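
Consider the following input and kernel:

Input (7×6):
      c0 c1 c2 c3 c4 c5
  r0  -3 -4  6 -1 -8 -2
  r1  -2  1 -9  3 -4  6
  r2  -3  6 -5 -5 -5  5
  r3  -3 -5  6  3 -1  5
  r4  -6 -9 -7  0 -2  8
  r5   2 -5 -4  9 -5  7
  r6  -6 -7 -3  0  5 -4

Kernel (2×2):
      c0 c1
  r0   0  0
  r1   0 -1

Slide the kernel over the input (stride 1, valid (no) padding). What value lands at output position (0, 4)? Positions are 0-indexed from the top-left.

The receptive field on the input at this output position is [-8 -2 / -4 6]. Elementwise product with the kernel and sum: 6·-1.

-6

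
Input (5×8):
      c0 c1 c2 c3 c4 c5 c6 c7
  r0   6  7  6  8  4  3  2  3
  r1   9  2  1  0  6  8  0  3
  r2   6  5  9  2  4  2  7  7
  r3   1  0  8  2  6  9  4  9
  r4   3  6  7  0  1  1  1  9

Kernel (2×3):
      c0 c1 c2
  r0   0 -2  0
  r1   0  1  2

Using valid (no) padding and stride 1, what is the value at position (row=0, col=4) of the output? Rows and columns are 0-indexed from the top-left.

The receptive field on the input at this output position is [4 3 2 / 6 8 0]. Elementwise product with the kernel and sum: 3·-2 + 8·1 + 0·2.

2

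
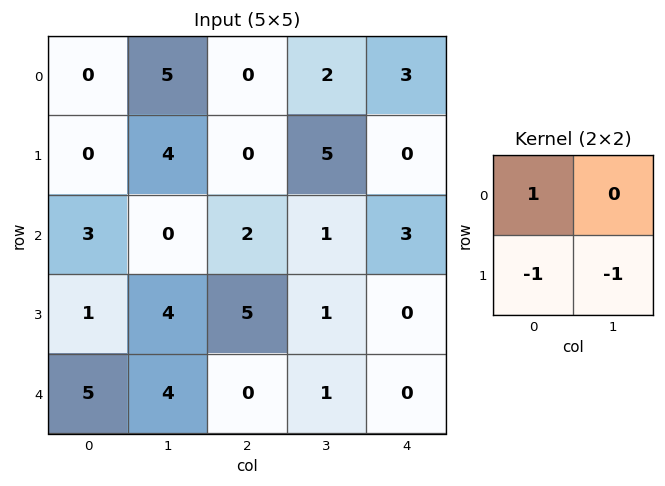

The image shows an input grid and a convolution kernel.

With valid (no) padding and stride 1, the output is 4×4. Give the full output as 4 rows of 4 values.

-4 1 -5 -3
-3 2 -3 1
-2 -9 -4 0
-8 0 4 0

Output[0,0]: The receptive field on the input at this output position is [0 5 / 0 4]. Elementwise product with the kernel and sum: 0·1 + 0·-1 + 4·-1.
Output[0,1]: The receptive field on the input at this output position is [5 0 / 4 0]. Elementwise product with the kernel and sum: 5·1 + 4·-1 + 0·-1.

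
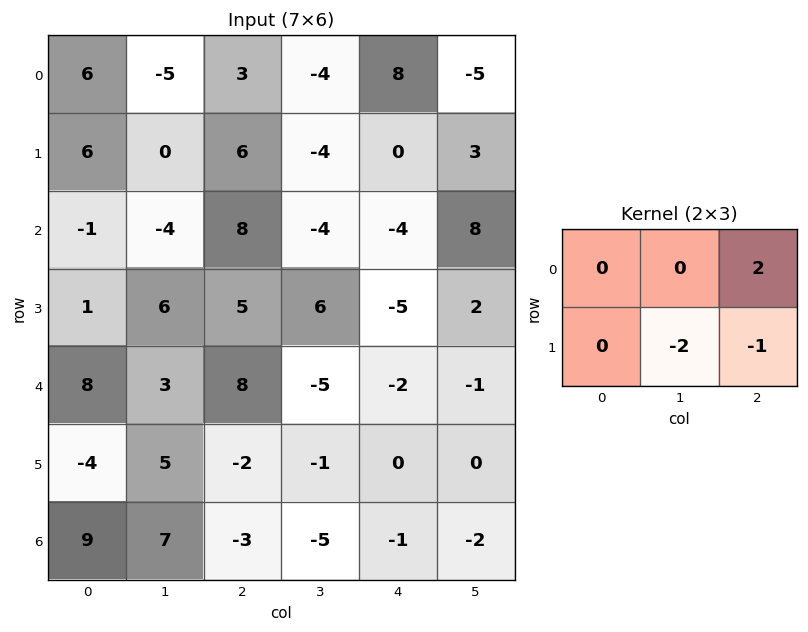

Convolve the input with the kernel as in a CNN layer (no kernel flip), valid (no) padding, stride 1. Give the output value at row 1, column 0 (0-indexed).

12

The receptive field on the input at this output position is [6 0 6 / -1 -4 8]. Elementwise product with the kernel and sum: 6·2 + -4·-2 + 8·-1.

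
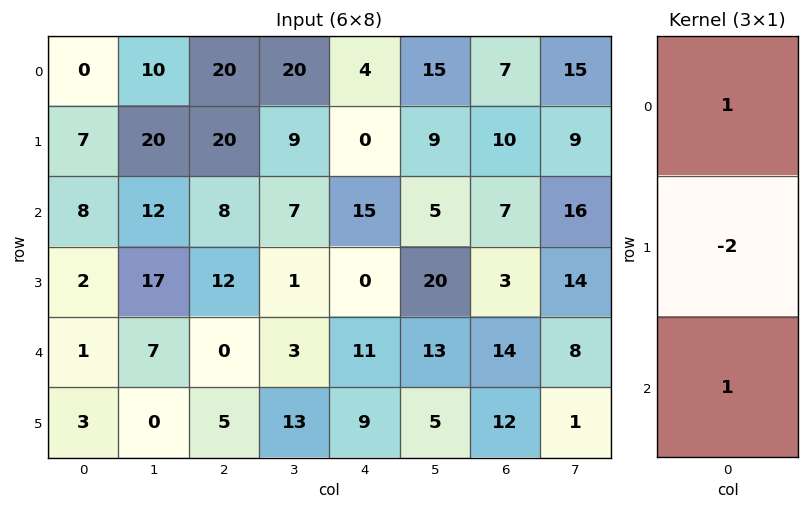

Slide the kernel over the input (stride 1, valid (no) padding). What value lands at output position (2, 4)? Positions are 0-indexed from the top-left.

The receptive field on the input at this output position is [15 / 0 / 11]. Elementwise product with the kernel and sum: 15·1 + 0·-2 + 11·1.

26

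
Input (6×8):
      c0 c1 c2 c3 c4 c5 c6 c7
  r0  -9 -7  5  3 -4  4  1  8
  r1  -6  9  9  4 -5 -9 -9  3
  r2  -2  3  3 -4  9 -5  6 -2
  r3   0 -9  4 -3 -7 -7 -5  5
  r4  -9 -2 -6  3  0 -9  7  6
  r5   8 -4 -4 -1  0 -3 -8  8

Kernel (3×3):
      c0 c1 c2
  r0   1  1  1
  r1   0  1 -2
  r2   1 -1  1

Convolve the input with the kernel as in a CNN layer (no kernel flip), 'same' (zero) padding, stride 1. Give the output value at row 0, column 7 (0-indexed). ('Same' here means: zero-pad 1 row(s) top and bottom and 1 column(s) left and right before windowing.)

-4

The receptive field on the zero-padded input at this output position is [0 0 0 / 1 8 0 / -9 3 0]. Elementwise product with the kernel and sum: 0·1 + 0·1 + 0·1 + 8·1 + 0·-2 + -9·1 + 3·-1 + 0·1.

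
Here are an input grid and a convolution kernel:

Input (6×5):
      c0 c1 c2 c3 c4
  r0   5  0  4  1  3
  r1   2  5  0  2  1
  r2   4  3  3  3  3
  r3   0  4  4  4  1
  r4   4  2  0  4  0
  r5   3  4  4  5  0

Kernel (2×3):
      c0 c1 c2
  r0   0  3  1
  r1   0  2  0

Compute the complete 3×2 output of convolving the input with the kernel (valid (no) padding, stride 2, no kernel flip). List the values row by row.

14 10
20 20
14 22

Output[0,0]: The receptive field on the input at this output position is [5 0 4 / 2 5 0]. Elementwise product with the kernel and sum: 0·3 + 4·1 + 5·2.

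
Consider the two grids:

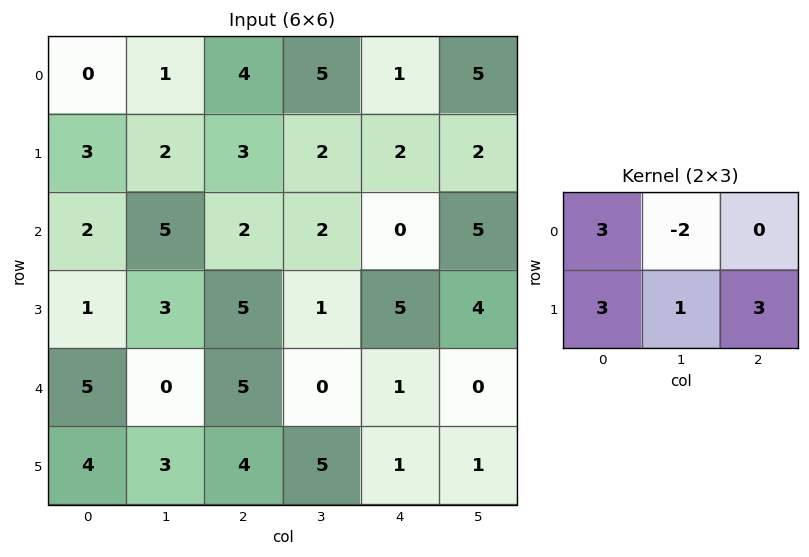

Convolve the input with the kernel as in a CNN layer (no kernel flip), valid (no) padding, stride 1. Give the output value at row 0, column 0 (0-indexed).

18

The receptive field on the input at this output position is [0 1 4 / 3 2 3]. Elementwise product with the kernel and sum: 0·3 + 1·-2 + 3·3 + 2·1 + 3·3.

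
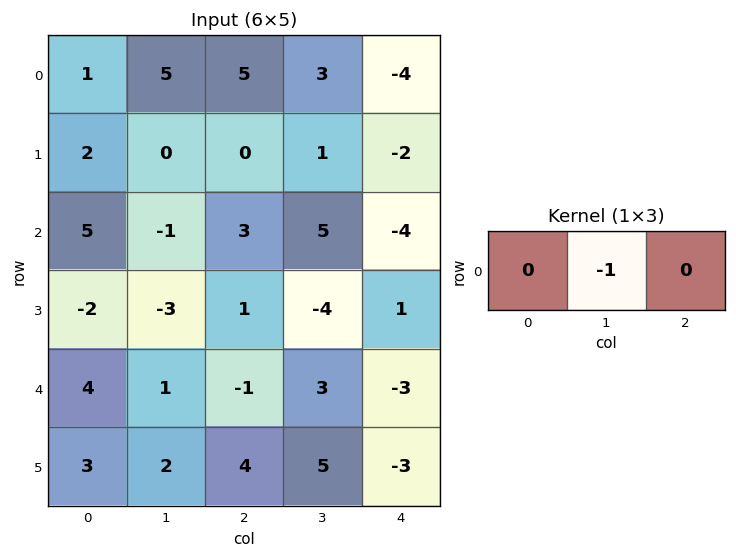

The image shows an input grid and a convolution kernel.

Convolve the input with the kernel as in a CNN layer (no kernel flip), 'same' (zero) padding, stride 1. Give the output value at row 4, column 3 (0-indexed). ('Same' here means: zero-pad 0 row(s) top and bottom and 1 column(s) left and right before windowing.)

The receptive field on the zero-padded input at this output position is [-1 3 -3]. Elementwise product with the kernel and sum: 3·-1.

-3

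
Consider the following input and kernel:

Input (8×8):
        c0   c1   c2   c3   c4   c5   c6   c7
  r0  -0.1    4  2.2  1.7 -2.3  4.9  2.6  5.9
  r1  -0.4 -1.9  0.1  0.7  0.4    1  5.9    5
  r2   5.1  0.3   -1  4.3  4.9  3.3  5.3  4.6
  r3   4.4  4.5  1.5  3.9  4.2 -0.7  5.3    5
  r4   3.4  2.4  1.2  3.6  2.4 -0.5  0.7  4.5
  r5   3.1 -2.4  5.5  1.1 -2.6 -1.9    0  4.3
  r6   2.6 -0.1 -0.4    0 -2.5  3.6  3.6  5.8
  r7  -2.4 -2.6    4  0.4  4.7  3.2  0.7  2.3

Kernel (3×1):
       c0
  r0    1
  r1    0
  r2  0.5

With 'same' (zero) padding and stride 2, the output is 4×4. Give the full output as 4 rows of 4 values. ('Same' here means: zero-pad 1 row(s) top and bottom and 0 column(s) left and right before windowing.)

Output[0,0]: The receptive field on the zero-padded input at this output position is [0 / -0.1 / -0.4]. Elementwise product with the kernel and sum: 0·1 + -0.4·0.5.

-0.2 0.05 0.2 2.95
1.8 0.85 2.5 8.55
5.95 4.25 2.9 5.3
1.9 7.5 -0.25 0.35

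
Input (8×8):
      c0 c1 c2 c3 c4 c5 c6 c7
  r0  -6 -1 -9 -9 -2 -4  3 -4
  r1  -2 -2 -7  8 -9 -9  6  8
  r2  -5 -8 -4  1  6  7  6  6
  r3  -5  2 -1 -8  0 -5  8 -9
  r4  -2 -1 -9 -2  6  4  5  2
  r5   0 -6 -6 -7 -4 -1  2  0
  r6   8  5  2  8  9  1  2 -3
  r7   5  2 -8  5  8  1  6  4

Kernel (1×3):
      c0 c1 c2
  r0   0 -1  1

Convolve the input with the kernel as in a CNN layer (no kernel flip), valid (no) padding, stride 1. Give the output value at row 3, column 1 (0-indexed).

-7

The receptive field on the input at this output position is [2 -1 -8]. Elementwise product with the kernel and sum: -1·-1 + -8·1.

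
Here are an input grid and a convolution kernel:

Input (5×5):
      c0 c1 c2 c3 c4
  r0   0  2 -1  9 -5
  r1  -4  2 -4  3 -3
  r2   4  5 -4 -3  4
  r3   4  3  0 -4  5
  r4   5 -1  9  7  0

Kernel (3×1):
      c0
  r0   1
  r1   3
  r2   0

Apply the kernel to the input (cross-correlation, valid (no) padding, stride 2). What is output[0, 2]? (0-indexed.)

The receptive field on the input at this output position is [-5 / -3 / 4]. Elementwise product with the kernel and sum: -5·1 + -3·3.

-14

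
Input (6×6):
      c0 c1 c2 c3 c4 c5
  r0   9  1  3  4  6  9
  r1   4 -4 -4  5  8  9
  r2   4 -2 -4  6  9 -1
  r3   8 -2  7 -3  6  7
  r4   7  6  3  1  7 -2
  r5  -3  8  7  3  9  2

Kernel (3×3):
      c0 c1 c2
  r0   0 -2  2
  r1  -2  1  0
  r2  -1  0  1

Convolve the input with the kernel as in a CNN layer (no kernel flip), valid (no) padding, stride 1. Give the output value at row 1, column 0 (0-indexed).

-11

The receptive field on the input at this output position is [4 -4 -4 / 4 -2 -4 / 8 -2 7]. Elementwise product with the kernel and sum: -4·-2 + -4·2 + 4·-2 + -2·1 + 8·-1 + 7·1.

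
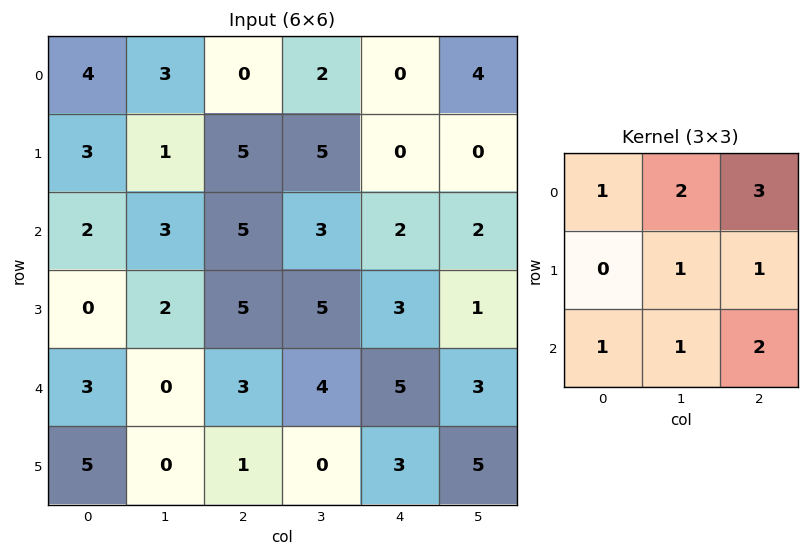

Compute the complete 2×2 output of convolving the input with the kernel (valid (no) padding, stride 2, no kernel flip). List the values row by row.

Output[0,0]: The receptive field on the input at this output position is [4 3 0 / 3 1 5 / 2 3 5]. Elementwise product with the kernel and sum: 4·1 + 3·2 + 0·3 + 1·1 + 5·1 + 2·1 + 3·1 + 5·2.

31 21
39 42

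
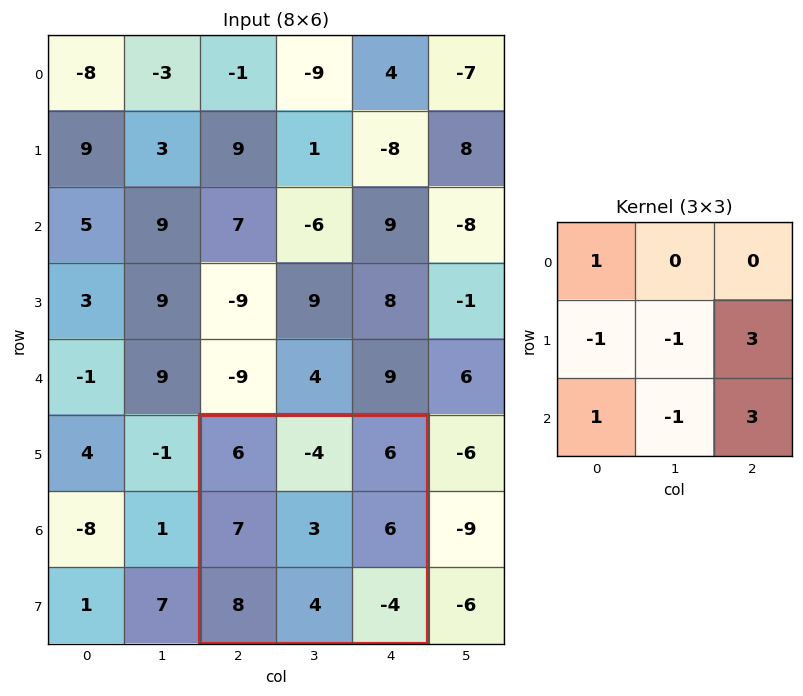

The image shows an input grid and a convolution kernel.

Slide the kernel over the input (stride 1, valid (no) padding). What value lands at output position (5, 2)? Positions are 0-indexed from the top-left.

6

The receptive field on the input at this output position is [6 -4 6 / 7 3 6 / 8 4 -4]. Elementwise product with the kernel and sum: 6·1 + 7·-1 + 3·-1 + 6·3 + 8·1 + 4·-1 + -4·3.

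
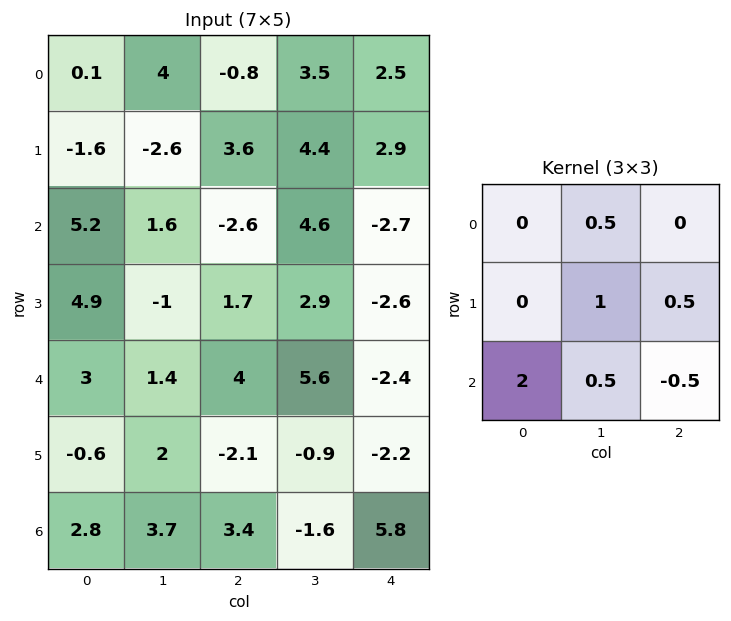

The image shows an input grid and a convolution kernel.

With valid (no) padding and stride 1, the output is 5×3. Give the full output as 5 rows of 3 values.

13.7 5 6.05
7.45 -1.1 11.6
5.35 3.85 15.9
3.75 11.05 2.3
7.4 9.35 3.9

Output[0,0]: The receptive field on the input at this output position is [0.1 4 -0.8 / -1.6 -2.6 3.6 / 5.2 1.6 -2.6]. Elementwise product with the kernel and sum: 4·0.5 + -2.6·1 + 3.6·0.5 + 5.2·2 + 1.6·0.5 + -2.6·-0.5.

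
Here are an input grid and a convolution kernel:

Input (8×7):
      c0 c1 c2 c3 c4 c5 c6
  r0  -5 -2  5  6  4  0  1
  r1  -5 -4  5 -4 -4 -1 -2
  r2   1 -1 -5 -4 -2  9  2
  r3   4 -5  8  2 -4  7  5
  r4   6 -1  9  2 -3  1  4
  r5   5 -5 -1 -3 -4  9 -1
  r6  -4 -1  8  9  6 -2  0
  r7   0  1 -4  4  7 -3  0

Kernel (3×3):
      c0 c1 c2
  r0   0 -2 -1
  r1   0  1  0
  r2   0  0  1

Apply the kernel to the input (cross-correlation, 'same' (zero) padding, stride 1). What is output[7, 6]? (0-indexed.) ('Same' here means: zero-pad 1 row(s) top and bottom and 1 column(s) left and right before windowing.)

The receptive field on the zero-padded input at this output position is [-2 0 0 / -3 0 0 / 0 0 0]. Elementwise product with the kernel and sum: 0·-2 + 0·-1 + 0·1 + 0·1.

0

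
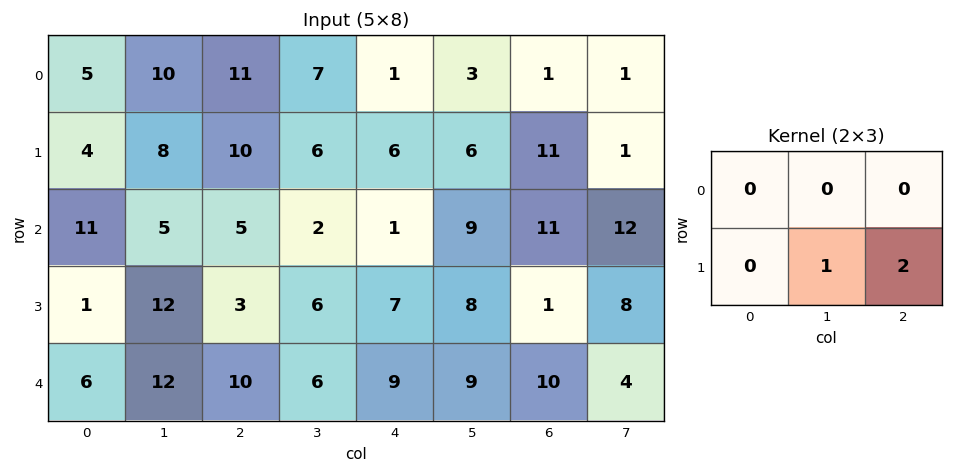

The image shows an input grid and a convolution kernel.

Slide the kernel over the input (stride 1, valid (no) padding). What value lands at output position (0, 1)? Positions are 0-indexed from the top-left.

The receptive field on the input at this output position is [10 11 7 / 8 10 6]. Elementwise product with the kernel and sum: 10·1 + 6·2.

22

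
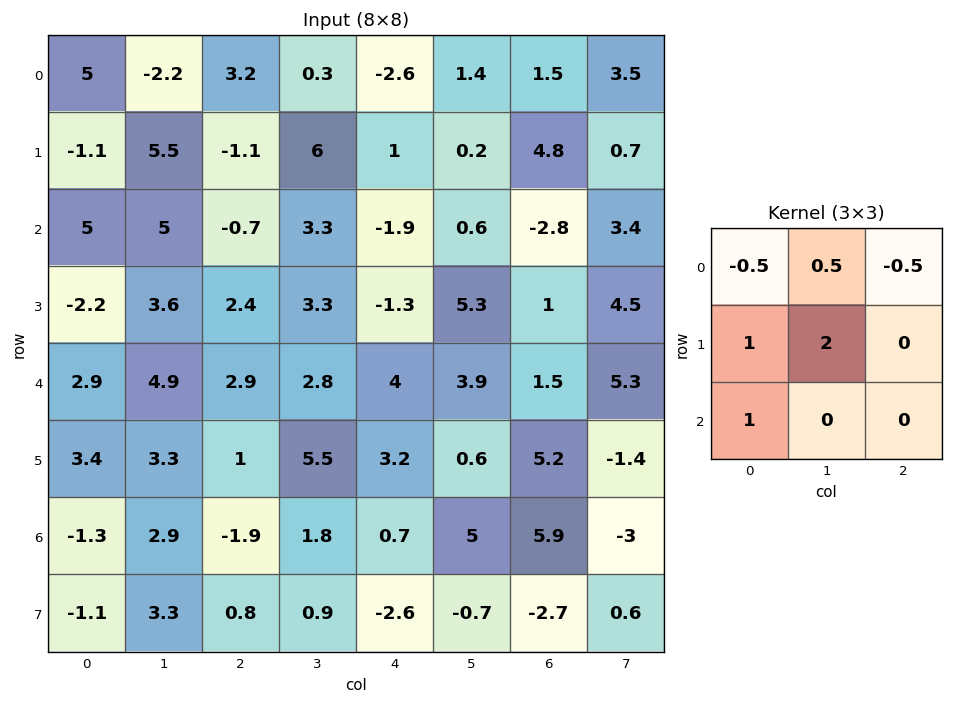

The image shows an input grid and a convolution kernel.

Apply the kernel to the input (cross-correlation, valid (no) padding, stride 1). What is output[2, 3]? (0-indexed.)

0.6

The receptive field on the input at this output position is [3.3 -1.9 0.6 / 3.3 -1.3 5.3 / 2.8 4 3.9]. Elementwise product with the kernel and sum: 3.3·-0.5 + -1.9·0.5 + 0.6·-0.5 + 3.3·1 + -1.3·2 + 2.8·1.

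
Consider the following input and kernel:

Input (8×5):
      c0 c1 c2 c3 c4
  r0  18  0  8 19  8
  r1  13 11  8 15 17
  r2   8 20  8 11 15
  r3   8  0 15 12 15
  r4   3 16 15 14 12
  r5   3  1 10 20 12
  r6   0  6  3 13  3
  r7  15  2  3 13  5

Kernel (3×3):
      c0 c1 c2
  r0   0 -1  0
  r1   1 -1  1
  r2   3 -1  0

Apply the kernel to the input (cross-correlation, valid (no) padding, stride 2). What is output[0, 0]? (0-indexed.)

The receptive field on the input at this output position is [18 0 8 / 13 11 8 / 8 20 8]. Elementwise product with the kernel and sum: 0·-1 + 13·1 + 11·-1 + 8·1 + 8·3 + 20·-1.

14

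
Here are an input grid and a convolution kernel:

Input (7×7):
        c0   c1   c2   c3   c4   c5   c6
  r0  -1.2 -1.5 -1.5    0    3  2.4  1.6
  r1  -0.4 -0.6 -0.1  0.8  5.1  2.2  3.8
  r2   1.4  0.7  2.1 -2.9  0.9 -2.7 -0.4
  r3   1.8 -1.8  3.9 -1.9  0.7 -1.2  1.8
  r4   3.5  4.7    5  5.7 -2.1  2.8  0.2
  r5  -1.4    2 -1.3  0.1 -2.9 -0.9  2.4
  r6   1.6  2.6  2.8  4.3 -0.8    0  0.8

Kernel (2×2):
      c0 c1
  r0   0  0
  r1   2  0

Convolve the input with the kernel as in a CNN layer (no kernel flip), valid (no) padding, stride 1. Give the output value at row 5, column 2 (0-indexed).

5.6

The receptive field on the input at this output position is [-1.3 0.1 / 2.8 4.3]. Elementwise product with the kernel and sum: 2.8·2.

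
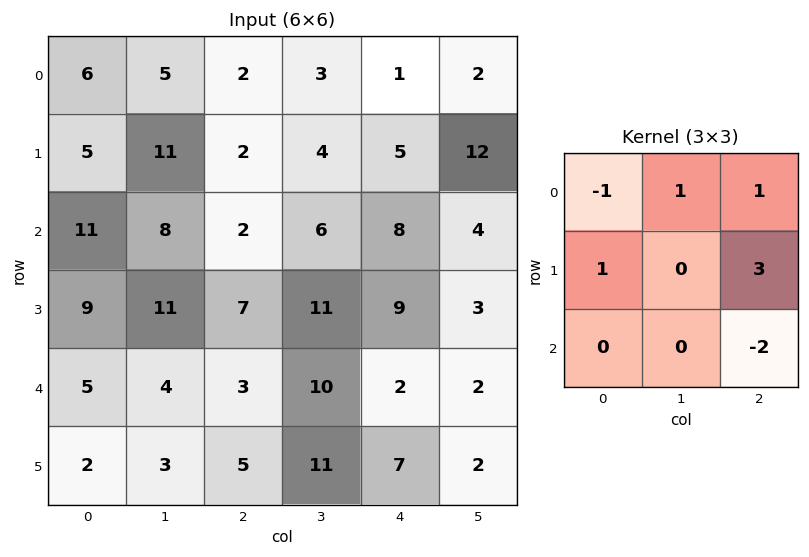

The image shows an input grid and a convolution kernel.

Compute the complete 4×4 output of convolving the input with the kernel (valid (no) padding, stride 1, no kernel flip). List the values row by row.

Output[0,0]: The receptive field on the input at this output position is [6 5 2 / 5 11 2 / 11 8 2]. Elementwise product with the kernel and sum: 6·-1 + 5·1 + 2·1 + 5·1 + 2·3 + 2·-2.
Output[0,1]: The receptive field on the input at this output position is [5 2 3 / 11 2 4 / 8 2 6]. Elementwise product with the kernel and sum: 5·-1 + 2·1 + 3·1 + 11·1 + 4·3 + 6·-2.

8 11 3 32
11 -1 15 25
23 24 42 22
13 19 8 13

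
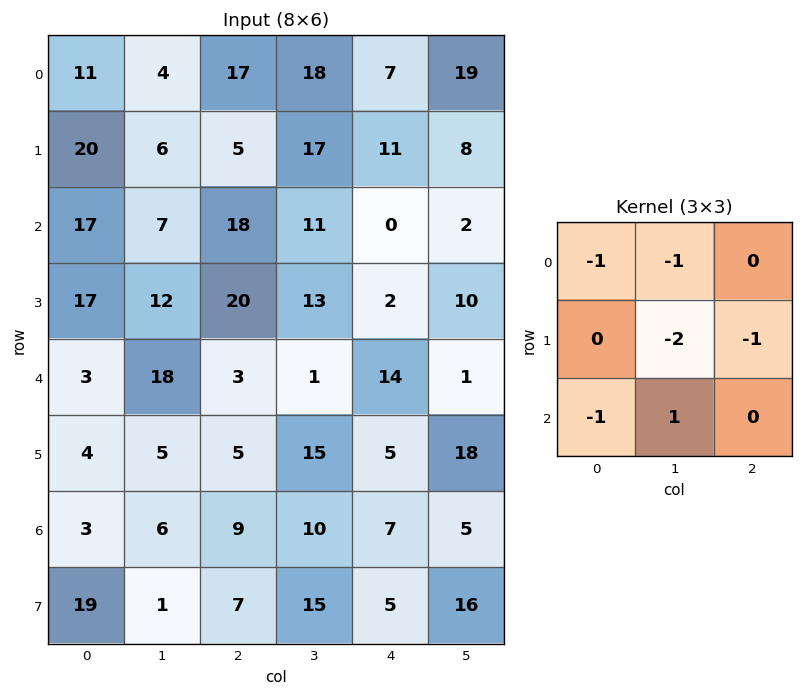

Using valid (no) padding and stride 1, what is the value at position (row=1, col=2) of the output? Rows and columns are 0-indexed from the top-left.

The receptive field on the input at this output position is [5 17 11 / 18 11 0 / 20 13 2]. Elementwise product with the kernel and sum: 5·-1 + 17·-1 + 11·-2 + 0·-1 + 20·-1 + 13·1.

-51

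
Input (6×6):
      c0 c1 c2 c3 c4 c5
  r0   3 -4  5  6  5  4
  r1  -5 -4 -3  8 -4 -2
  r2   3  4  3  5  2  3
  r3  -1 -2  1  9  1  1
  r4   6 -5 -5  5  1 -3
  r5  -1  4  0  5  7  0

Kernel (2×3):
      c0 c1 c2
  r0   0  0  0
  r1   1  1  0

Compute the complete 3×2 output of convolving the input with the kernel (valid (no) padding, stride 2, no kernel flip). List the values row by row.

-9 5
-3 10
3 5

Output[0,0]: The receptive field on the input at this output position is [3 -4 5 / -5 -4 -3]. Elementwise product with the kernel and sum: -5·1 + -4·1.
Output[0,1]: The receptive field on the input at this output position is [5 6 5 / -3 8 -4]. Elementwise product with the kernel and sum: -3·1 + 8·1.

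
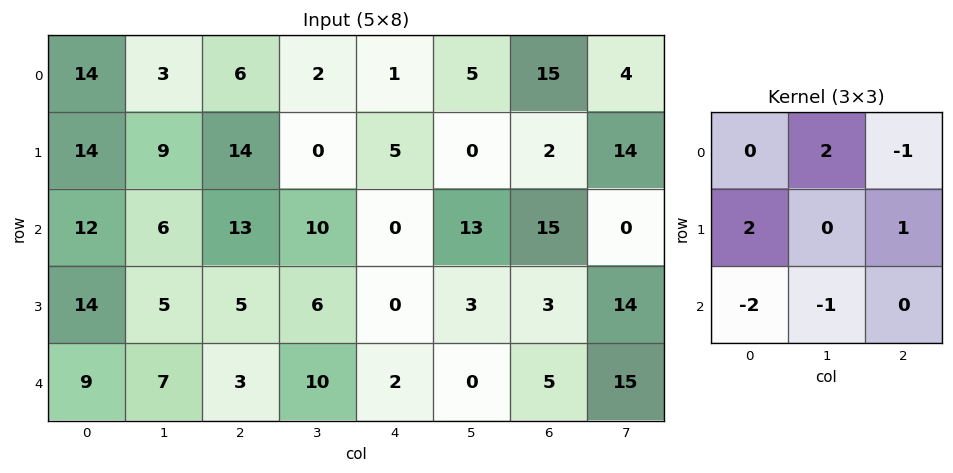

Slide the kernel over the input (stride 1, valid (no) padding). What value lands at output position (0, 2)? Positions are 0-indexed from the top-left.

The receptive field on the input at this output position is [6 2 1 / 14 0 5 / 13 10 0]. Elementwise product with the kernel and sum: 2·2 + 1·-1 + 14·2 + 5·1 + 13·-2 + 10·-1.

0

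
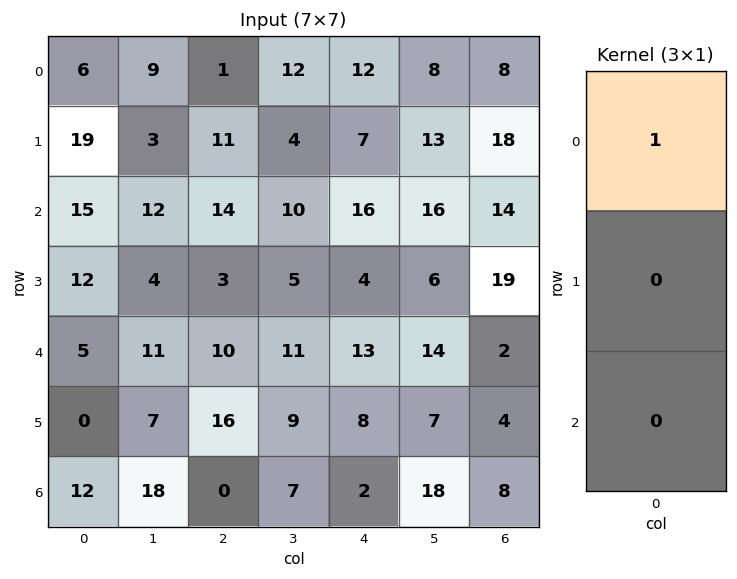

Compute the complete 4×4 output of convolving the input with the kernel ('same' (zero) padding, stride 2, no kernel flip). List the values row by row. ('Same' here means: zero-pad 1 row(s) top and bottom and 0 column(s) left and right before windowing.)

0 0 0 0
19 11 7 18
12 3 4 19
0 16 8 4

Output[0,0]: The receptive field on the zero-padded input at this output position is [0 / 6 / 19]. Elementwise product with the kernel and sum: 0·1.
Output[0,1]: The receptive field on the zero-padded input at this output position is [0 / 1 / 11]. Elementwise product with the kernel and sum: 0·1.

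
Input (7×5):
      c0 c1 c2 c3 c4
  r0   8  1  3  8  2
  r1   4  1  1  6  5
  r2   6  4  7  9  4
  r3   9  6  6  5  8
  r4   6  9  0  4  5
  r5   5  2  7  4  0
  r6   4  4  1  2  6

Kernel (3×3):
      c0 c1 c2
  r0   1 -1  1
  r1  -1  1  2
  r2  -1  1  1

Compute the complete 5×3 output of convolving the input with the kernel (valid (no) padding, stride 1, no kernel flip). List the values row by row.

14 30 18
19 32 17
21 11 26
16 13 20
9 25 5

Output[0,0]: The receptive field on the input at this output position is [8 1 3 / 4 1 1 / 6 4 7]. Elementwise product with the kernel and sum: 8·1 + 1·-1 + 3·1 + 4·-1 + 1·1 + 1·2 + 6·-1 + 4·1 + 7·1.
Output[0,1]: The receptive field on the input at this output position is [1 3 8 / 1 1 6 / 4 7 9]. Elementwise product with the kernel and sum: 1·1 + 3·-1 + 8·1 + 1·-1 + 1·1 + 6·2 + 4·-1 + 7·1 + 9·1.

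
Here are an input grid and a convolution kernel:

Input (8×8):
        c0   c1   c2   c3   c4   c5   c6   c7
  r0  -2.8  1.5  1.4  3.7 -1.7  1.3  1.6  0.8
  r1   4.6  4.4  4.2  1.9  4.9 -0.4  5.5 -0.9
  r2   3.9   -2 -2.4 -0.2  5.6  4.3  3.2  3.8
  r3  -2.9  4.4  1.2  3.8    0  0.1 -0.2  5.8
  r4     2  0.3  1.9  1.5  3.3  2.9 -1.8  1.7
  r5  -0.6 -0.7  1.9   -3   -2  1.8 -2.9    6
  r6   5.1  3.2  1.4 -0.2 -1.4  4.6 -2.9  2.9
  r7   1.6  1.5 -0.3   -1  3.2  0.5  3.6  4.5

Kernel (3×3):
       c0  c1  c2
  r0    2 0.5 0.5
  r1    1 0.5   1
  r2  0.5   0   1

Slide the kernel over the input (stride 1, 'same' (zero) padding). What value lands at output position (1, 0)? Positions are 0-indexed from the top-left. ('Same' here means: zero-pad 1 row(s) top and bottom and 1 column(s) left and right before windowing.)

The receptive field on the zero-padded input at this output position is [0 -2.8 1.5 / 0 4.6 4.4 / 0 3.9 -2]. Elementwise product with the kernel and sum: 0·2 + -2.8·0.5 + 1.5·0.5 + 0·1 + 4.6·0.5 + 4.4·1 + 0·0.5 + -2·1.

4.05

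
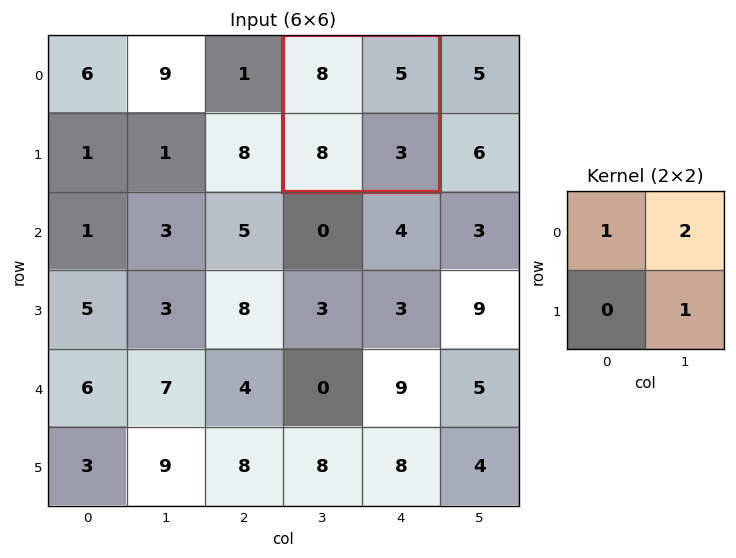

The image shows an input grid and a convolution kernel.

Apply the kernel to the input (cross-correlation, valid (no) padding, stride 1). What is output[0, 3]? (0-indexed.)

The receptive field on the input at this output position is [8 5 / 8 3]. Elementwise product with the kernel and sum: 8·1 + 5·2 + 3·1.

21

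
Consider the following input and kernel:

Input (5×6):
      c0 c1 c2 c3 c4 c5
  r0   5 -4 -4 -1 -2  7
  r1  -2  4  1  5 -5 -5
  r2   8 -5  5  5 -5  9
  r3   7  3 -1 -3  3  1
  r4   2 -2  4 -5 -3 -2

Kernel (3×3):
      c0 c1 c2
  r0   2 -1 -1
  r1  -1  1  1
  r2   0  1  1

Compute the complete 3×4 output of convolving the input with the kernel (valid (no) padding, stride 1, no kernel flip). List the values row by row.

Output[0,0]: The receptive field on the input at this output position is [5 -4 -4 / -2 4 1 / 8 -5 5]. Elementwise product with the kernel and sum: 5·2 + -4·-1 + -4·-1 + -2·-1 + 4·1 + 1·1 + -5·1 + 5·1.

25 9 -6 -18
-15 13 -3 23
13 -28 3 8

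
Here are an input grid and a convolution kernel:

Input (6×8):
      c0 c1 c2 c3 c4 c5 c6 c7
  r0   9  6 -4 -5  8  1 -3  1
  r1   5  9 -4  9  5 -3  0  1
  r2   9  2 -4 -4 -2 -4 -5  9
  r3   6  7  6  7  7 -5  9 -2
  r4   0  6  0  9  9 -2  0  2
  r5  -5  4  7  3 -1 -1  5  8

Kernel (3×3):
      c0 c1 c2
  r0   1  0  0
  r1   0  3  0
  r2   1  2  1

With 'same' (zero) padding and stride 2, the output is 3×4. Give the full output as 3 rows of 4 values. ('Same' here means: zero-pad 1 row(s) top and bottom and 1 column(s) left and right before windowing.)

46 -2 40 -11
46 23 19 -7
-6 28 34 12

Output[0,0]: The receptive field on the zero-padded input at this output position is [0 0 0 / 0 9 6 / 0 5 9]. Elementwise product with the kernel and sum: 0·1 + 9·3 + 0·1 + 5·2 + 9·1.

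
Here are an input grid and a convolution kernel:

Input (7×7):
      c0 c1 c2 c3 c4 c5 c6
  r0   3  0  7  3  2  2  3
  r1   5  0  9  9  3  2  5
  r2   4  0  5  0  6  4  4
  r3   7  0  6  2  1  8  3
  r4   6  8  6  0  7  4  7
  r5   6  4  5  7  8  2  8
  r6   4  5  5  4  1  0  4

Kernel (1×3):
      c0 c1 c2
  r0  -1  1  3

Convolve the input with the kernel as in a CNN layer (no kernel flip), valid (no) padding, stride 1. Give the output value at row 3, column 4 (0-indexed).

The receptive field on the input at this output position is [1 8 3]. Elementwise product with the kernel and sum: 1·-1 + 8·1 + 3·3.

16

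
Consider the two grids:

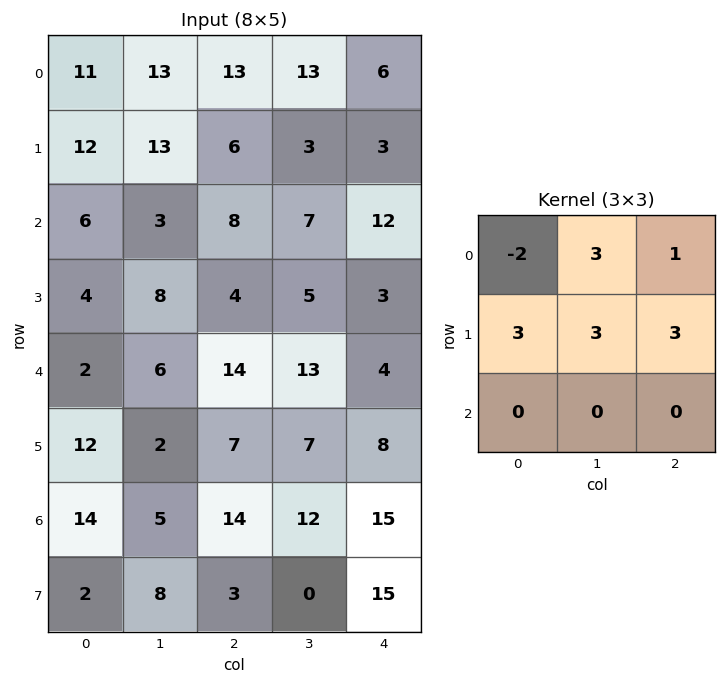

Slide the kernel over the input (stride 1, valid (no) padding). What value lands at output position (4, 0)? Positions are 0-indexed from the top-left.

91

The receptive field on the input at this output position is [2 6 14 / 12 2 7 / 14 5 14]. Elementwise product with the kernel and sum: 2·-2 + 6·3 + 14·1 + 12·3 + 2·3 + 7·3.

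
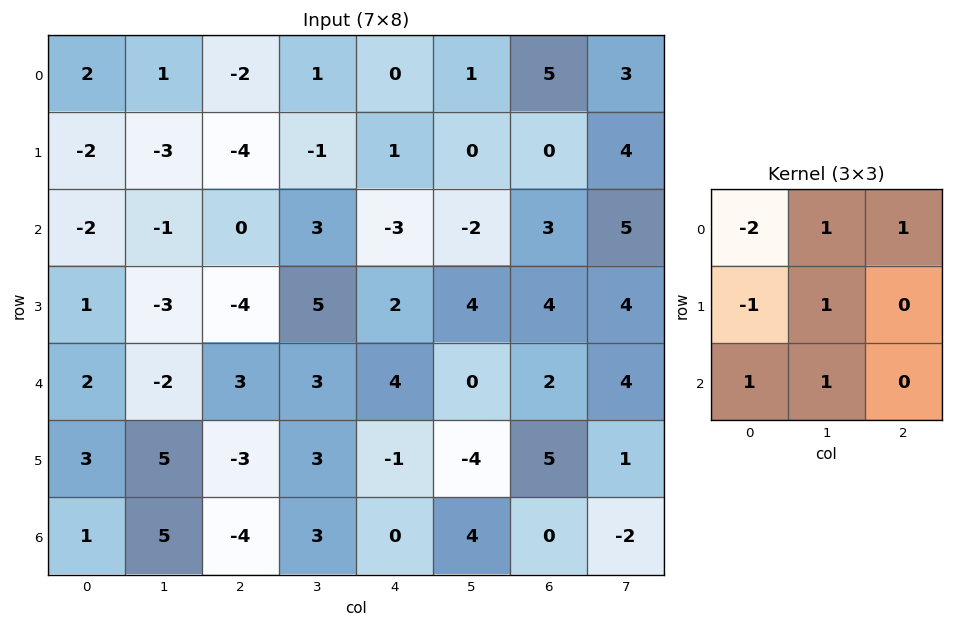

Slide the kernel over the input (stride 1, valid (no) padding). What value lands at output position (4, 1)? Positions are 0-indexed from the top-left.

The receptive field on the input at this output position is [-2 3 3 / 5 -3 3 / 5 -4 3]. Elementwise product with the kernel and sum: -2·-2 + 3·1 + 3·1 + 5·-1 + -3·1 + 5·1 + -4·1.

3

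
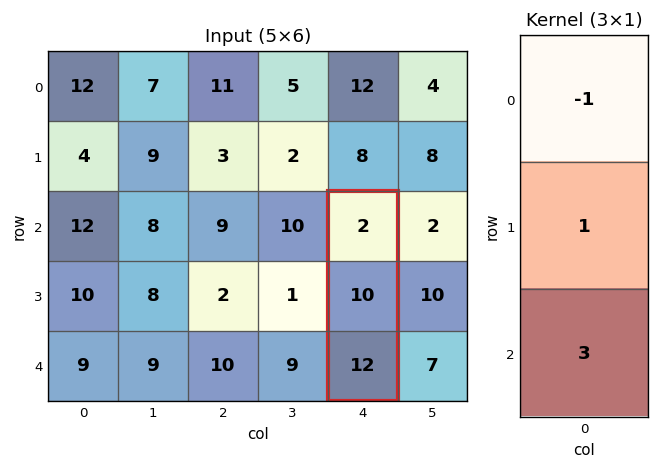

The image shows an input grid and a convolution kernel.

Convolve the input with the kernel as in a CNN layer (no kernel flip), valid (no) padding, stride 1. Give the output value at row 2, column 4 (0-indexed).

The receptive field on the input at this output position is [2 / 10 / 12]. Elementwise product with the kernel and sum: 2·-1 + 10·1 + 12·3.

44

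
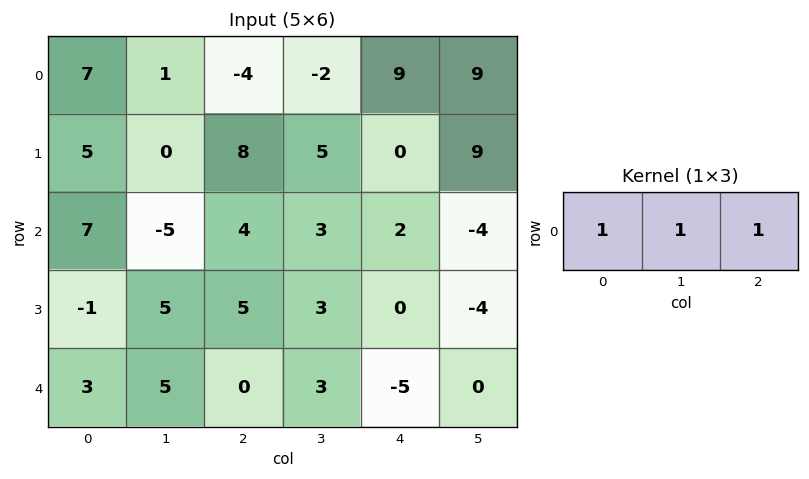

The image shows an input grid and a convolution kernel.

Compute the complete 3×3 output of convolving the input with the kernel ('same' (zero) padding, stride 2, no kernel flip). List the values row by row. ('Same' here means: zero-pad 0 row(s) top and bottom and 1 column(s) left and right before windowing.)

Output[0,0]: The receptive field on the zero-padded input at this output position is [0 7 1]. Elementwise product with the kernel and sum: 0·1 + 7·1 + 1·1.

8 -5 16
2 2 1
8 8 -2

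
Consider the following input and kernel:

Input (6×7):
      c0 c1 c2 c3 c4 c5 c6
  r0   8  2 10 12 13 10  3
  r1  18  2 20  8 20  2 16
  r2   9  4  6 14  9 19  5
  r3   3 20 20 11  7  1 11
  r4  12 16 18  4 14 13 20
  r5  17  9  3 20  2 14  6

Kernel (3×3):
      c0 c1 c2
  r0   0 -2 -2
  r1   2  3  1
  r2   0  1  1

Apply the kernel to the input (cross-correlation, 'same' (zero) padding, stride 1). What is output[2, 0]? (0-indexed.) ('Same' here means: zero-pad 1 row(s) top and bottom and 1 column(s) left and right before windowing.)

The receptive field on the zero-padded input at this output position is [0 18 2 / 0 9 4 / 0 3 20]. Elementwise product with the kernel and sum: 18·-2 + 2·-2 + 0·2 + 9·3 + 4·1 + 3·1 + 20·1.

14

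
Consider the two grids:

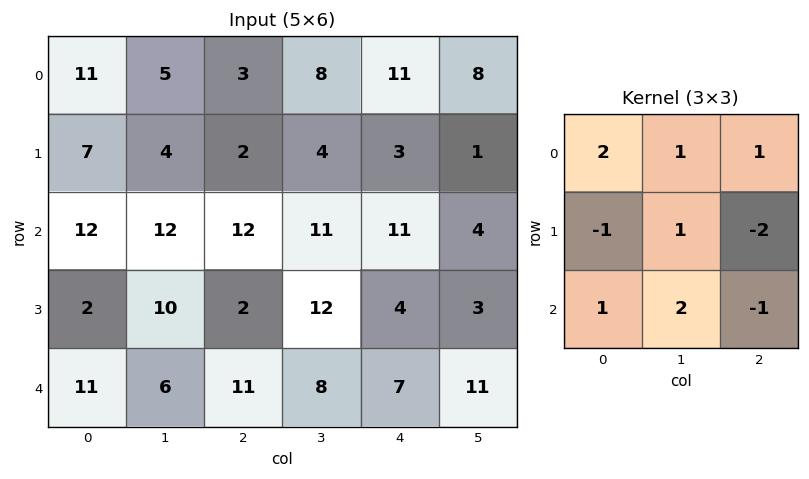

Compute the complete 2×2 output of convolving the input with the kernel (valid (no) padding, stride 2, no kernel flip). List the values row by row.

47 44
64 68

Output[0,0]: The receptive field on the input at this output position is [11 5 3 / 7 4 2 / 12 12 12]. Elementwise product with the kernel and sum: 11·2 + 5·1 + 3·1 + 7·-1 + 4·1 + 2·-2 + 12·1 + 12·2 + 12·-1.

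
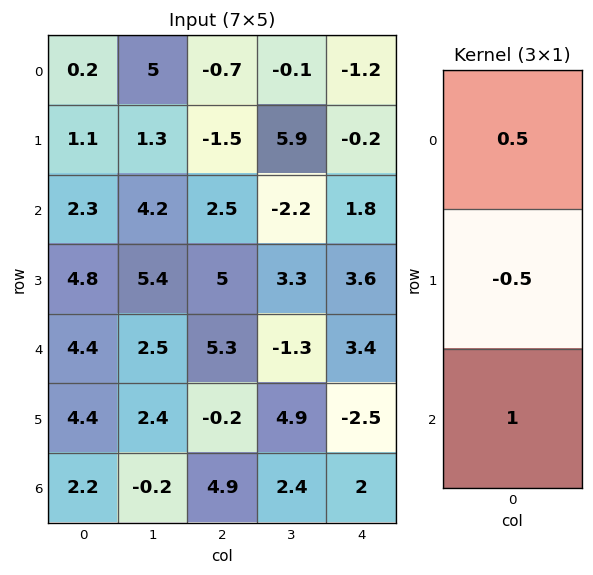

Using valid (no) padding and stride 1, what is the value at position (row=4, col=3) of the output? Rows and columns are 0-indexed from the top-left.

-0.7

The receptive field on the input at this output position is [-1.3 / 4.9 / 2.4]. Elementwise product with the kernel and sum: -1.3·0.5 + 4.9·-0.5 + 2.4·1.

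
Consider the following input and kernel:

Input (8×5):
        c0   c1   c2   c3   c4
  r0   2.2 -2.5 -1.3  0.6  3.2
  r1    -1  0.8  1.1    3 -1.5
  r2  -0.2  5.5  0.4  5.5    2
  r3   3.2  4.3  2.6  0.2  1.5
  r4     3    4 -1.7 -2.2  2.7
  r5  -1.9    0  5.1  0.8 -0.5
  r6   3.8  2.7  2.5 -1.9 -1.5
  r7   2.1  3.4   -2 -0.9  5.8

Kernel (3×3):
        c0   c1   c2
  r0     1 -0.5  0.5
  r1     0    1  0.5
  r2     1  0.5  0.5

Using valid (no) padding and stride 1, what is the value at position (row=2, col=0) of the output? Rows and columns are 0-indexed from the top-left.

The receptive field on the input at this output position is [-0.2 5.5 0.4 / 3.2 4.3 2.6 / 3 4 -1.7]. Elementwise product with the kernel and sum: -0.2·1 + 5.5·-0.5 + 0.4·0.5 + 4.3·1 + 2.6·0.5 + 3·1 + 4·0.5 + -1.7·0.5.

7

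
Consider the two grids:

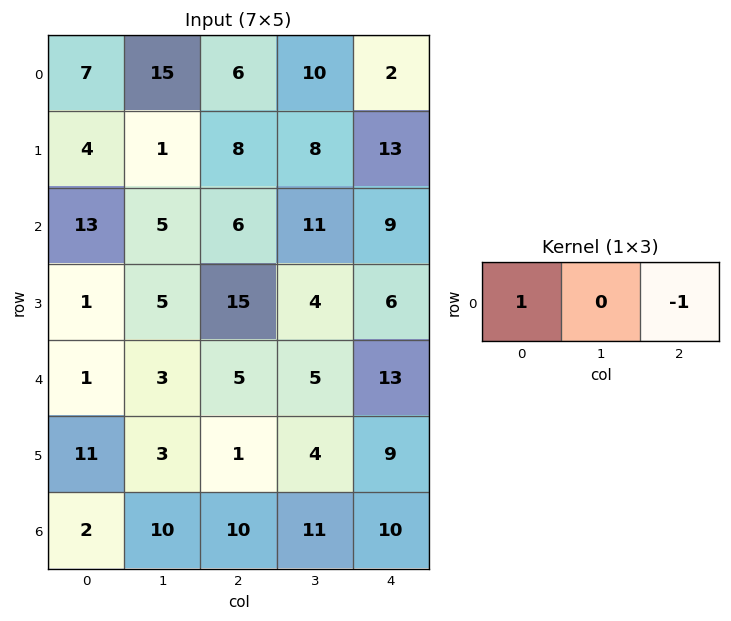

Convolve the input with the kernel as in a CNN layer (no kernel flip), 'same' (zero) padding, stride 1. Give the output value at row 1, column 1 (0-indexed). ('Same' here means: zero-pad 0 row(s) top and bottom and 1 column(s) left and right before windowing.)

-4

The receptive field on the zero-padded input at this output position is [4 1 8]. Elementwise product with the kernel and sum: 4·1 + 8·-1.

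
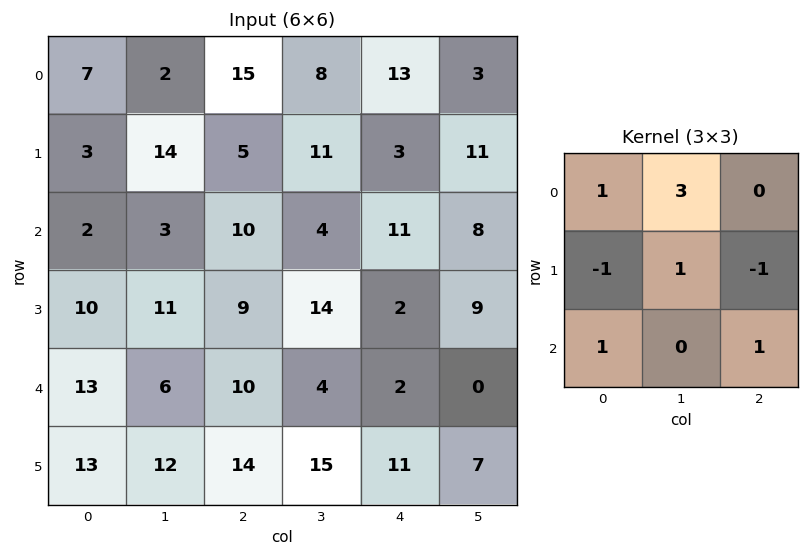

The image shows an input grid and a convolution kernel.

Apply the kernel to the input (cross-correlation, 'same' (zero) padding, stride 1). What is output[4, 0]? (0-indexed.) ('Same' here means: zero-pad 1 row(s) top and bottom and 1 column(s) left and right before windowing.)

49

The receptive field on the zero-padded input at this output position is [0 10 11 / 0 13 6 / 0 13 12]. Elementwise product with the kernel and sum: 0·1 + 10·3 + 0·-1 + 13·1 + 6·-1 + 0·1 + 12·1.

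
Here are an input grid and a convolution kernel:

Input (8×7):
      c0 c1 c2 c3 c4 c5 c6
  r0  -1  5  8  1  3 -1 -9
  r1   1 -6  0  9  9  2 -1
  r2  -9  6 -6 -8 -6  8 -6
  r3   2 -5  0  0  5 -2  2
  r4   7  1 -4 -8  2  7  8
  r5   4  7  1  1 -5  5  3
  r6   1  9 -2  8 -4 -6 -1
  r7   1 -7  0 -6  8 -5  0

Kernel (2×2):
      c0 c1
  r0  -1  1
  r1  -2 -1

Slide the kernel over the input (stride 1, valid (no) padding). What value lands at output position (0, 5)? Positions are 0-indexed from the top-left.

The receptive field on the input at this output position is [-1 -9 / 2 -1]. Elementwise product with the kernel and sum: -1·-1 + -9·1 + 2·-2 + -1·-1.

-11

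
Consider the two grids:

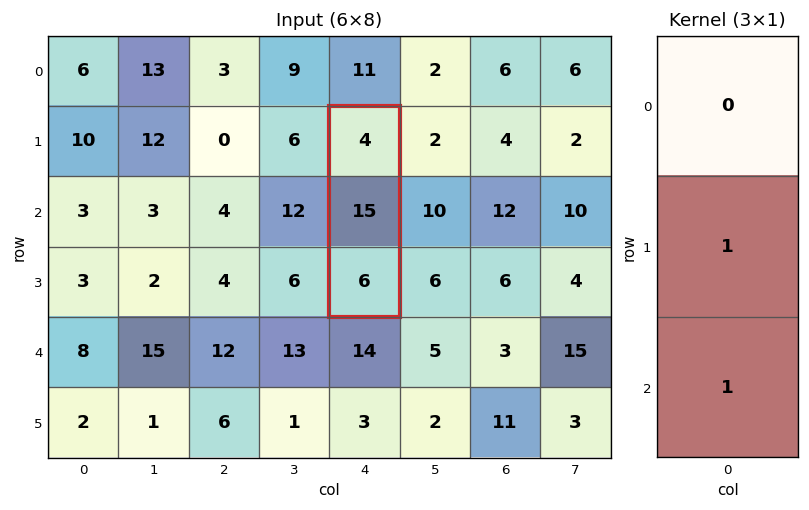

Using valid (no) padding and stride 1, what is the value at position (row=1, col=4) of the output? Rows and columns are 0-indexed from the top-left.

The receptive field on the input at this output position is [4 / 15 / 6]. Elementwise product with the kernel and sum: 15·1 + 6·1.

21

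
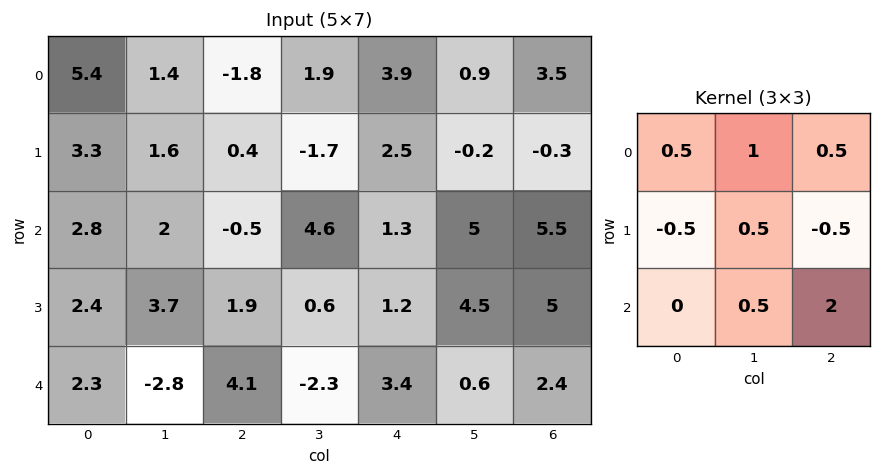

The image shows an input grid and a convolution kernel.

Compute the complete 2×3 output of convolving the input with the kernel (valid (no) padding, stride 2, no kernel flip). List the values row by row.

2.15 5.55 16.9
9.65 9.4 12.65

Output[0,0]: The receptive field on the input at this output position is [5.4 1.4 -1.8 / 3.3 1.6 0.4 / 2.8 2 -0.5]. Elementwise product with the kernel and sum: 5.4·0.5 + 1.4·1 + -1.8·0.5 + 3.3·-0.5 + 1.6·0.5 + 0.4·-0.5 + 2·0.5 + -0.5·2.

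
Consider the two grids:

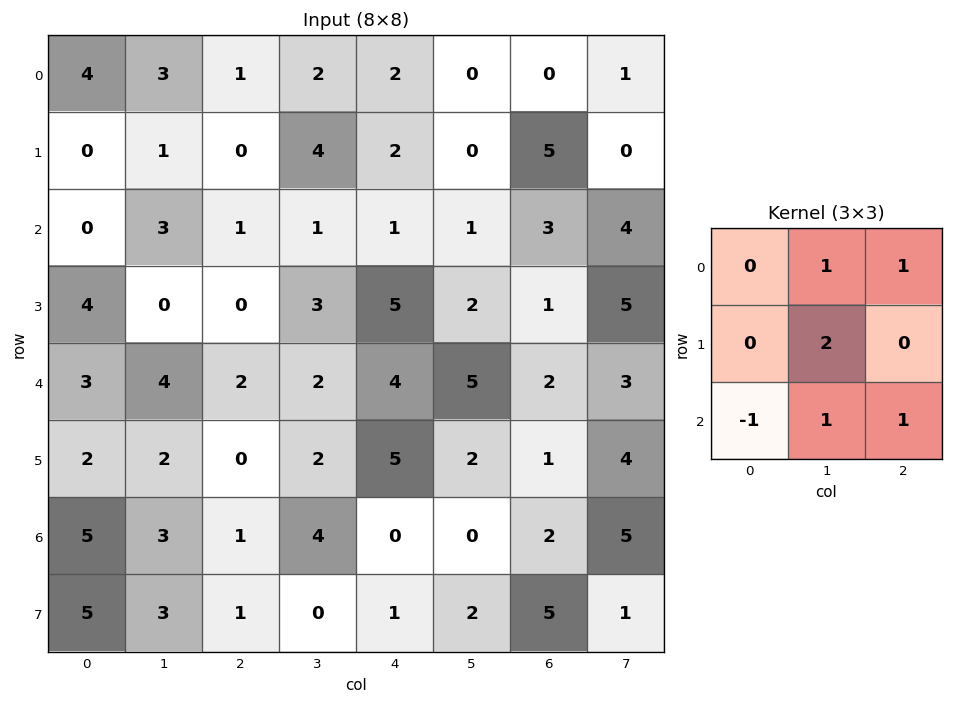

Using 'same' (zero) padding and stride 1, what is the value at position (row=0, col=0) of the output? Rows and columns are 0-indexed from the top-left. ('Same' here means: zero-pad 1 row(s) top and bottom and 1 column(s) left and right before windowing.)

The receptive field on the zero-padded input at this output position is [0 0 0 / 0 4 3 / 0 0 1]. Elementwise product with the kernel and sum: 0·1 + 0·1 + 4·2 + 0·-1 + 0·1 + 1·1.

9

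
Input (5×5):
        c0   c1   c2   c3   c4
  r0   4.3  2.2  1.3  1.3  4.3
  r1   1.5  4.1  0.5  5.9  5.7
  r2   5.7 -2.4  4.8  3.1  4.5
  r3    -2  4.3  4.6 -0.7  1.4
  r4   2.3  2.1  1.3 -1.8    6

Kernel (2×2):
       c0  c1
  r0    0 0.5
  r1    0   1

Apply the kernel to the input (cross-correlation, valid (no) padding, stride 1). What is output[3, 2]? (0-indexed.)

The receptive field on the input at this output position is [4.6 -0.7 / 1.3 -1.8]. Elementwise product with the kernel and sum: -0.7·0.5 + -1.8·1.

-2.15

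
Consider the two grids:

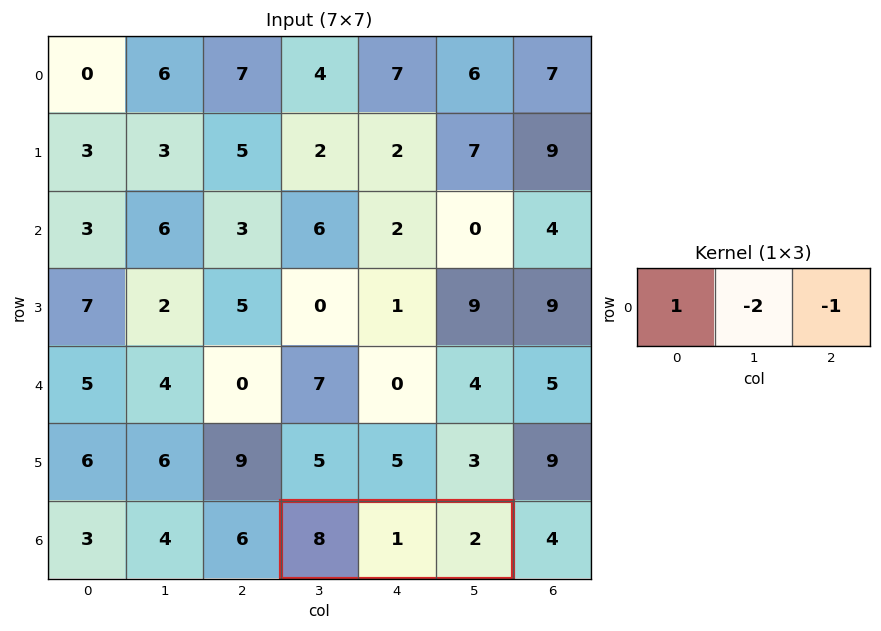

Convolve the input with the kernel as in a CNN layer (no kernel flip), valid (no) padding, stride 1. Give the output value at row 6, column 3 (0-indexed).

The receptive field on the input at this output position is [8 1 2]. Elementwise product with the kernel and sum: 8·1 + 1·-2 + 2·-1.

4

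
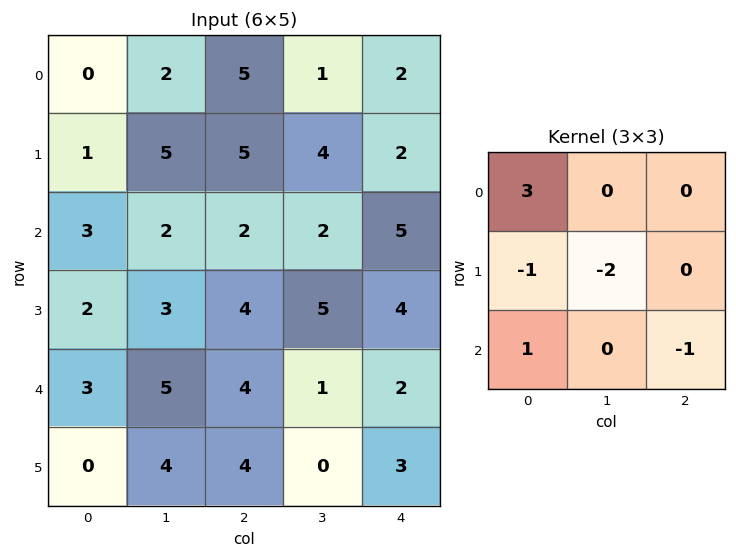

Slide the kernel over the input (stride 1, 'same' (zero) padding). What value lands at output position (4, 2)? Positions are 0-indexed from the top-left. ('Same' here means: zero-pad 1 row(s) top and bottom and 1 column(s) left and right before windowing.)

0

The receptive field on the zero-padded input at this output position is [3 4 5 / 5 4 1 / 4 4 0]. Elementwise product with the kernel and sum: 3·3 + 5·-1 + 4·-2 + 4·1 + 0·-1.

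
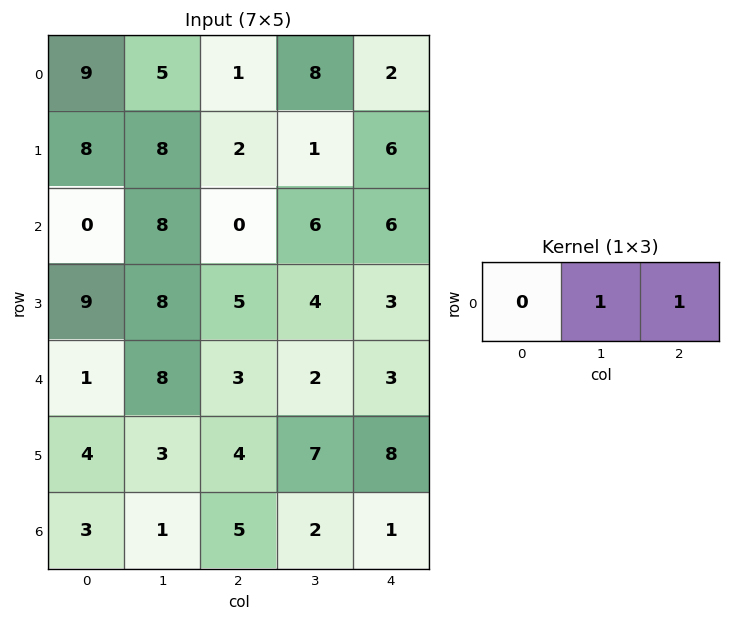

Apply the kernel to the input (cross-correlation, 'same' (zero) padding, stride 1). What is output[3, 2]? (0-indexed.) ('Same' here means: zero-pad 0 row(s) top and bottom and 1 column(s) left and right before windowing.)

9

The receptive field on the zero-padded input at this output position is [8 5 4]. Elementwise product with the kernel and sum: 5·1 + 4·1.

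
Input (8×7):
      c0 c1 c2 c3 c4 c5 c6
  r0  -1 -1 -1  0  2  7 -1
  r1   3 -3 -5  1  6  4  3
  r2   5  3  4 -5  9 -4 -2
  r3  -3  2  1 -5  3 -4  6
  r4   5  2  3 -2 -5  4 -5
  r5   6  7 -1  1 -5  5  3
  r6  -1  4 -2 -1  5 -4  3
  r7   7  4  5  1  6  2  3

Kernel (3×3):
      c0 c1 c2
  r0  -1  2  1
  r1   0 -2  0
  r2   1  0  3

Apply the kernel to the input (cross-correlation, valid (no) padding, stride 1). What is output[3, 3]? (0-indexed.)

33

The receptive field on the input at this output position is [-5 3 -4 / -2 -5 4 / 1 -5 5]. Elementwise product with the kernel and sum: -5·-1 + 3·2 + -4·1 + -5·-2 + 1·1 + 5·3.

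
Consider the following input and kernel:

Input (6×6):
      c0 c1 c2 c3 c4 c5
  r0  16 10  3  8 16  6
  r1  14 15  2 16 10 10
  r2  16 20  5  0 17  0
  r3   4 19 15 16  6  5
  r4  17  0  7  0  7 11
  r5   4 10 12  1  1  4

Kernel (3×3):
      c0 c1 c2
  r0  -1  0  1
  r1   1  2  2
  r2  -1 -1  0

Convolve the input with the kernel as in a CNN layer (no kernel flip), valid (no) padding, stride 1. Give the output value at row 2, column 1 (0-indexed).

The receptive field on the input at this output position is [20 5 0 / 19 15 16 / 0 7 0]. Elementwise product with the kernel and sum: 20·-1 + 0·1 + 19·1 + 15·2 + 16·2 + 0·-1 + 7·-1.

54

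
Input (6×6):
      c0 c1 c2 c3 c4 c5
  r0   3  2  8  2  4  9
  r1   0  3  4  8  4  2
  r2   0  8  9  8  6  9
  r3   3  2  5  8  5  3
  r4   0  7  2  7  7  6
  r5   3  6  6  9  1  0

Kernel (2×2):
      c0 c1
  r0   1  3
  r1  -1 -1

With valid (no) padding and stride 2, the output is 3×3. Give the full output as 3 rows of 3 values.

Output[0,0]: The receptive field on the input at this output position is [3 2 / 0 3]. Elementwise product with the kernel and sum: 3·1 + 2·3 + 0·-1 + 3·-1.

6 2 25
19 20 25
12 8 24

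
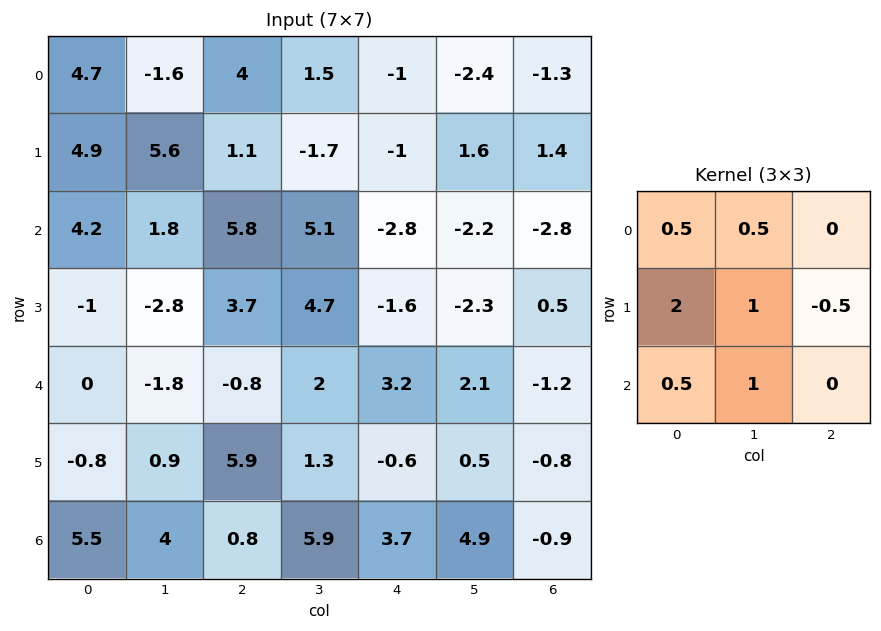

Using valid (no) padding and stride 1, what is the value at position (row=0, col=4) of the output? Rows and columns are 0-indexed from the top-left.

-6.4

The receptive field on the input at this output position is [-1 -2.4 -1.3 / -1 1.6 1.4 / -2.8 -2.2 -2.8]. Elementwise product with the kernel and sum: -1·0.5 + -2.4·0.5 + -1·2 + 1.6·1 + 1.4·-0.5 + -2.8·0.5 + -2.2·1.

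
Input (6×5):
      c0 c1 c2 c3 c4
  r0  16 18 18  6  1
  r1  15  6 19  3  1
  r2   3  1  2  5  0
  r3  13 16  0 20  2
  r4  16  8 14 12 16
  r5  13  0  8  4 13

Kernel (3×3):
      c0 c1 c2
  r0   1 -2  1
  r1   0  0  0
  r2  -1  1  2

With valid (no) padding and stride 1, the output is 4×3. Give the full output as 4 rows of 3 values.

Output[0,0]: The receptive field on the input at this output position is [16 18 18 / 15 6 19 / 3 1 2]. Elementwise product with the kernel and sum: 16·1 + 18·-2 + 18·1 + 3·-1 + 1·1 + 2·2.

0 -1 10
25 -5 38
23 32 22
-16 52 -16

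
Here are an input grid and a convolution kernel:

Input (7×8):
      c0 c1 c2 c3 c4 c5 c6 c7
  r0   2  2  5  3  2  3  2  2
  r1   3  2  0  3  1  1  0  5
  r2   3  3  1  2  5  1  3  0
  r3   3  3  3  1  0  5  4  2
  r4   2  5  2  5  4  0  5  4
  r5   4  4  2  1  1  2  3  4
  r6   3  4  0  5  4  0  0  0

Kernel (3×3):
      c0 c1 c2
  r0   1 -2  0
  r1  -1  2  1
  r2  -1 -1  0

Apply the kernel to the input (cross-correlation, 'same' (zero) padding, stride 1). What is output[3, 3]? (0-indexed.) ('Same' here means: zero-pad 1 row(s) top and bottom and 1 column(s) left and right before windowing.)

-11

The receptive field on the zero-padded input at this output position is [1 2 5 / 3 1 0 / 2 5 4]. Elementwise product with the kernel and sum: 1·1 + 2·-2 + 3·-1 + 1·2 + 0·1 + 2·-1 + 5·-1.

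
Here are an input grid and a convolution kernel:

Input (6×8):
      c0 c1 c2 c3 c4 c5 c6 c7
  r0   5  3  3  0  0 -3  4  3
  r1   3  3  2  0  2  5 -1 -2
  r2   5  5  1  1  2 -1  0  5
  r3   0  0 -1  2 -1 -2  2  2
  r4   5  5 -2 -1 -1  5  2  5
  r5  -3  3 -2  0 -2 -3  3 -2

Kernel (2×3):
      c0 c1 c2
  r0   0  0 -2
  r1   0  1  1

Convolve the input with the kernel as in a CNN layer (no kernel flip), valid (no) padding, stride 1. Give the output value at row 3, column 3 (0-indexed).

8

The receptive field on the input at this output position is [2 -1 -2 / -1 -1 5]. Elementwise product with the kernel and sum: -2·-2 + -1·1 + 5·1.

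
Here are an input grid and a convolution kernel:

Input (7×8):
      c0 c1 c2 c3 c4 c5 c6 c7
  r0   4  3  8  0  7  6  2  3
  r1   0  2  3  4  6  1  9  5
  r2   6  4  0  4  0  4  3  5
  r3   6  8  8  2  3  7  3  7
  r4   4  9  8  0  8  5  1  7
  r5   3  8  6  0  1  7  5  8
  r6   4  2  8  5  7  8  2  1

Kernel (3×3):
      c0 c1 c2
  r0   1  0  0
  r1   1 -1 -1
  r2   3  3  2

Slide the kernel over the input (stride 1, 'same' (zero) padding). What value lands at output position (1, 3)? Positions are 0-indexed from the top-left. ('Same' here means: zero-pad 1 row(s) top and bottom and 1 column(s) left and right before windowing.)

13

The receptive field on the zero-padded input at this output position is [8 0 7 / 3 4 6 / 0 4 0]. Elementwise product with the kernel and sum: 8·1 + 3·1 + 4·-1 + 6·-1 + 0·3 + 4·3 + 0·2.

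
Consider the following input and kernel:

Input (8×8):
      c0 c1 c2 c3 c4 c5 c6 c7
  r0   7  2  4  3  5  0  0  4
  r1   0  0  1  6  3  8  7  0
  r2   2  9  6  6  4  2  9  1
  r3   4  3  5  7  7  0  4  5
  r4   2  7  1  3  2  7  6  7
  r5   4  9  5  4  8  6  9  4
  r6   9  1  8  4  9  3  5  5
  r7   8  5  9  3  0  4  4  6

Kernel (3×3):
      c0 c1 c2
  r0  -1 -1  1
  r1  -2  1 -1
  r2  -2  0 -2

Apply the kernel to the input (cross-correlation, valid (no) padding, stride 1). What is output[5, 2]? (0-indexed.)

-40

The receptive field on the input at this output position is [5 4 8 / 8 4 9 / 9 3 0]. Elementwise product with the kernel and sum: 5·-1 + 4·-1 + 8·1 + 8·-2 + 4·1 + 9·-1 + 9·-2 + 0·-2.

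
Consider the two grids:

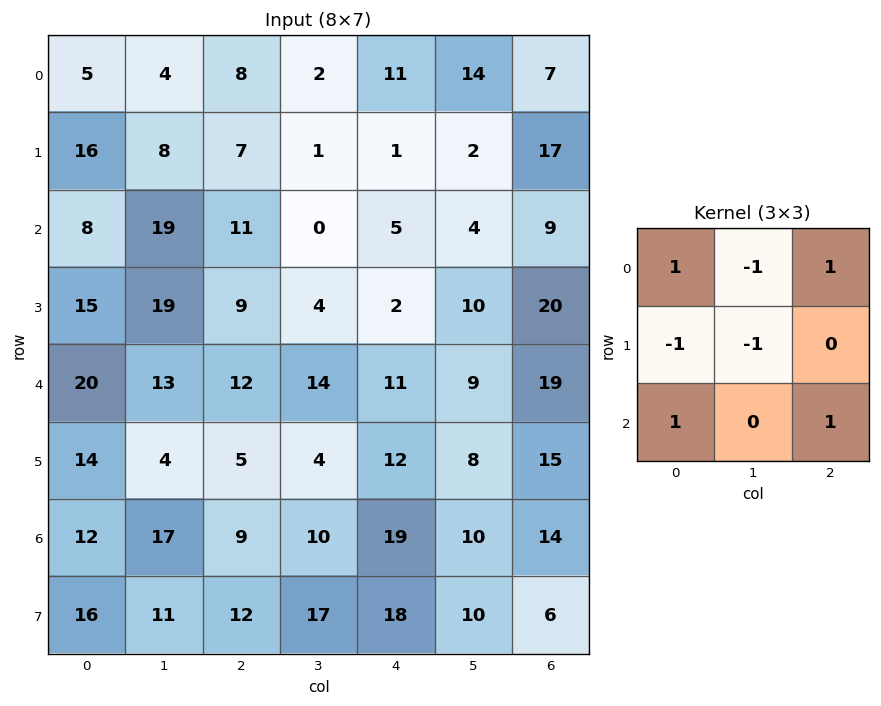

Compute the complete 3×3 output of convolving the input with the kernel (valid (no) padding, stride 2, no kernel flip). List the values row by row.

4 25 15
-2 26 28
22 28 34

Output[0,0]: The receptive field on the input at this output position is [5 4 8 / 16 8 7 / 8 19 11]. Elementwise product with the kernel and sum: 5·1 + 4·-1 + 8·1 + 16·-1 + 8·-1 + 8·1 + 11·1.
Output[0,1]: The receptive field on the input at this output position is [8 2 11 / 7 1 1 / 11 0 5]. Elementwise product with the kernel and sum: 8·1 + 2·-1 + 11·1 + 7·-1 + 1·-1 + 11·1 + 5·1.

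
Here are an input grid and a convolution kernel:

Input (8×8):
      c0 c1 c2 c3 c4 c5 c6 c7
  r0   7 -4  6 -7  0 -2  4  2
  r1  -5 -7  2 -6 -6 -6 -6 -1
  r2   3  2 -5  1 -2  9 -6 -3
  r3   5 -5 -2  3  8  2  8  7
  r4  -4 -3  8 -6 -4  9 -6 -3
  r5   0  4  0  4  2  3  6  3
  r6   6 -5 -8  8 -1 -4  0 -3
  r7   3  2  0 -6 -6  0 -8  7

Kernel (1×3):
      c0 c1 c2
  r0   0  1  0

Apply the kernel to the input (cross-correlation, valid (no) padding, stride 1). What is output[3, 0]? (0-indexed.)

The receptive field on the input at this output position is [5 -5 -2]. Elementwise product with the kernel and sum: -5·1.

-5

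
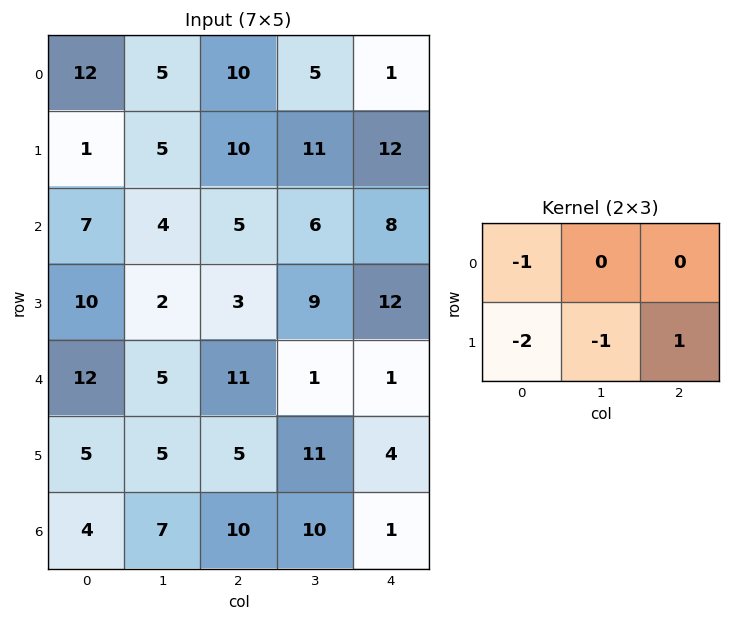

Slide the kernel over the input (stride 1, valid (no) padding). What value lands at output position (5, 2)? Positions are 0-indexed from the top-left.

The receptive field on the input at this output position is [5 11 4 / 10 10 1]. Elementwise product with the kernel and sum: 5·-1 + 10·-2 + 10·-1 + 1·1.

-34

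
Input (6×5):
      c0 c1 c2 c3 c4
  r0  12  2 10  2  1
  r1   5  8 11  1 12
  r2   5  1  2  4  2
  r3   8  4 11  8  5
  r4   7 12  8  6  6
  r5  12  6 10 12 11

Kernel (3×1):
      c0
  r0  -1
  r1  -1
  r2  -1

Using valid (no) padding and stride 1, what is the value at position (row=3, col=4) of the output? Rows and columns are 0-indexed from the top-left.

-22

The receptive field on the input at this output position is [5 / 6 / 11]. Elementwise product with the kernel and sum: 5·-1 + 6·-1 + 11·-1.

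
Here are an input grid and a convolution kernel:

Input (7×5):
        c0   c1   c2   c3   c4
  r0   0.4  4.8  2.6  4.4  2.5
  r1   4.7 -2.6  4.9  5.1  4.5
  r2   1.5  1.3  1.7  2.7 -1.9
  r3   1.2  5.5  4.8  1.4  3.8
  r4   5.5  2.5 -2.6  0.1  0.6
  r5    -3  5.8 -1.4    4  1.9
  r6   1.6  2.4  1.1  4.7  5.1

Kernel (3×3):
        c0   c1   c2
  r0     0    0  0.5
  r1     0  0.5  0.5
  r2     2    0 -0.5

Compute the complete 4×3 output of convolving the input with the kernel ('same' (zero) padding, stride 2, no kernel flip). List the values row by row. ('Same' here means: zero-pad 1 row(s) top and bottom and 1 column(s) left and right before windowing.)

Output[0,0]: The receptive field on the zero-padded input at this output position is [0 0 0 / 0 0.4 4.8 / 0 4.7 -2.6]. Elementwise product with the kernel and sum: 0·0.5 + 0.4·0.5 + 4.8·0.5 + 0·2 + -2.6·-0.5.
Output[0,1]: The receptive field on the zero-padded input at this output position is [0 0 0 / 4.8 2.6 4.4 / -2.6 4.9 5.1]. Elementwise product with the kernel and sum: 0·0.5 + 2.6·0.5 + 4.4·0.5 + -2.6·2 + 5.1·-0.5.

3.9 -4.25 11.45
-2.65 15.05 1.85
3.85 9.05 8.3
4.9 4.9 2.55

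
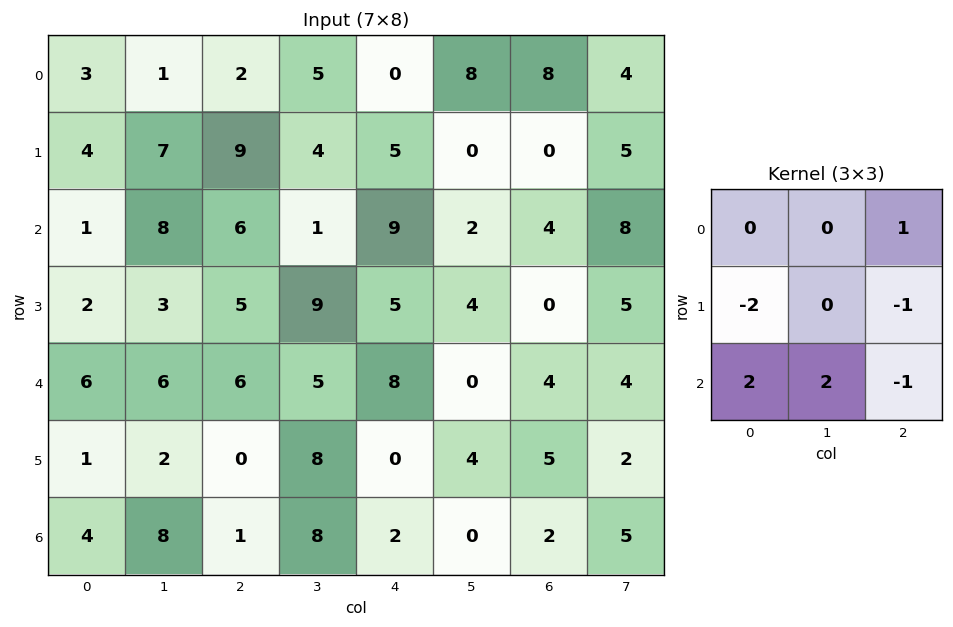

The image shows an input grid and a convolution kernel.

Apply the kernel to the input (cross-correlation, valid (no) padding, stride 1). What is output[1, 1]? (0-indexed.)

-6

The receptive field on the input at this output position is [7 9 4 / 8 6 1 / 3 5 9]. Elementwise product with the kernel and sum: 4·1 + 8·-2 + 1·-1 + 3·2 + 5·2 + 9·-1.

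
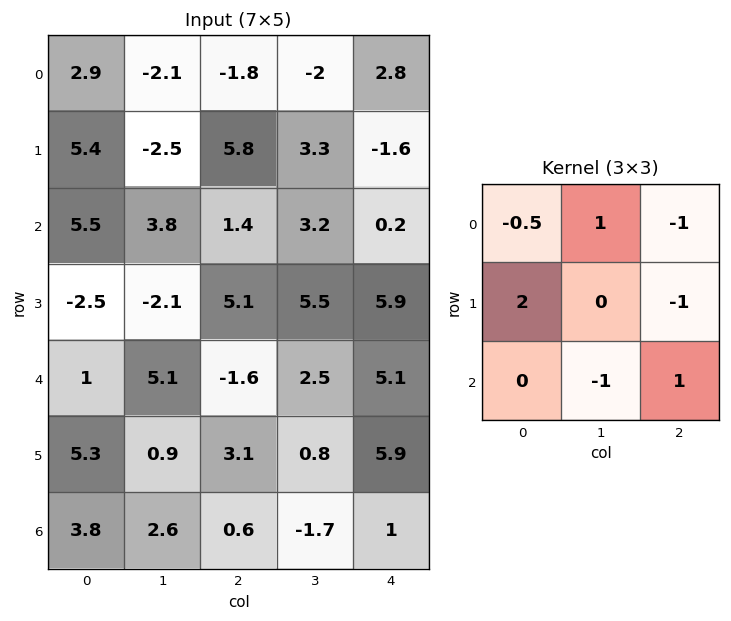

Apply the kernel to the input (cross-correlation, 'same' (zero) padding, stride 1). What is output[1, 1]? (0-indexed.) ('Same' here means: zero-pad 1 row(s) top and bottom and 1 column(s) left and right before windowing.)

0.85

The receptive field on the zero-padded input at this output position is [2.9 -2.1 -1.8 / 5.4 -2.5 5.8 / 5.5 3.8 1.4]. Elementwise product with the kernel and sum: 2.9·-0.5 + -2.1·1 + -1.8·-1 + 5.4·2 + 5.8·-1 + 3.8·-1 + 1.4·1.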